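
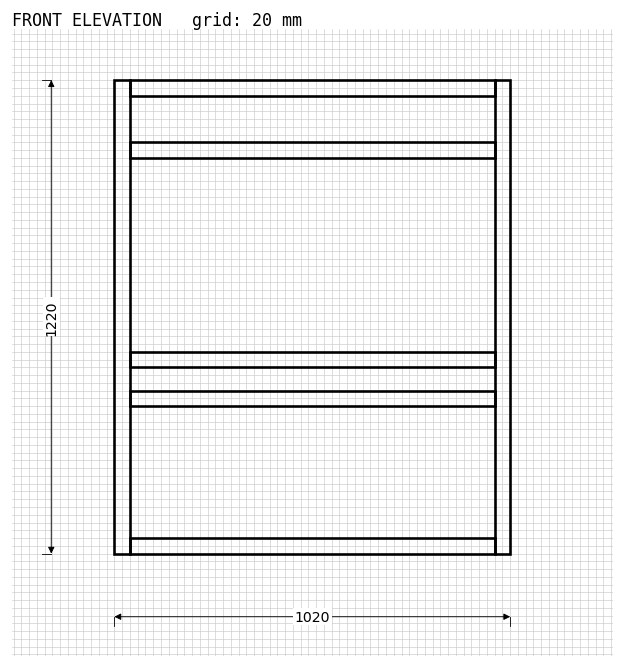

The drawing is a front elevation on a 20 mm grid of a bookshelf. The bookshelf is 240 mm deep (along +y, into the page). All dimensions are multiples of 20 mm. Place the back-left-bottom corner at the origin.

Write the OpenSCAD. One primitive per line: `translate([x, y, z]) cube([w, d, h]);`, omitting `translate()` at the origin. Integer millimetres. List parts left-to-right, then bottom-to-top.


cube([40, 240, 1220]);
translate([40, 0, 0]) cube([940, 240, 40]);
translate([40, 0, 380]) cube([940, 240, 40]);
translate([40, 0, 480]) cube([940, 240, 40]);
translate([40, 0, 1020]) cube([940, 240, 40]);
translate([40, 0, 1180]) cube([940, 240, 40]);
translate([980, 0, 0]) cube([40, 240, 1220]);


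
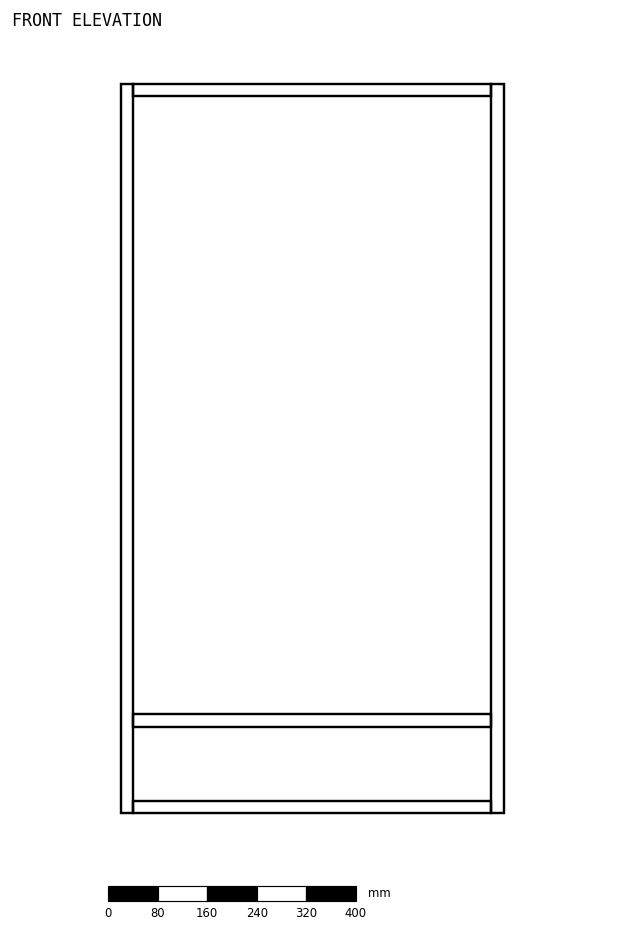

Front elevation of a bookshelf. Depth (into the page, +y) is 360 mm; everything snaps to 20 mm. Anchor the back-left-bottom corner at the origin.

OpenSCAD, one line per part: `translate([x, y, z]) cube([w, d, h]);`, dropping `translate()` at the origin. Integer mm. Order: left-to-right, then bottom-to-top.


cube([20, 360, 1180]);
translate([20, 0, 0]) cube([580, 360, 20]);
translate([20, 0, 140]) cube([580, 360, 20]);
translate([20, 0, 1160]) cube([580, 360, 20]);
translate([600, 0, 0]) cube([20, 360, 1180]);


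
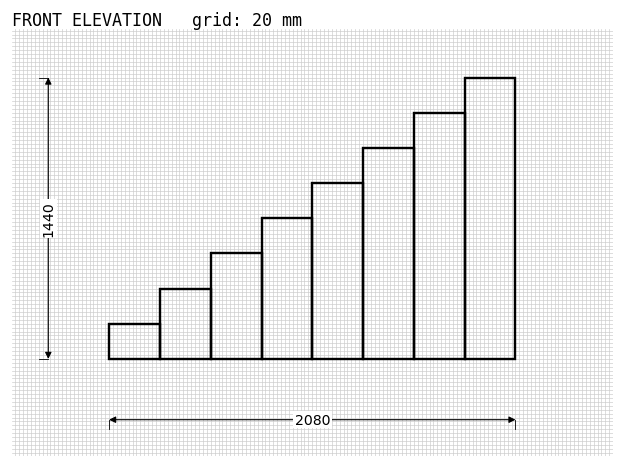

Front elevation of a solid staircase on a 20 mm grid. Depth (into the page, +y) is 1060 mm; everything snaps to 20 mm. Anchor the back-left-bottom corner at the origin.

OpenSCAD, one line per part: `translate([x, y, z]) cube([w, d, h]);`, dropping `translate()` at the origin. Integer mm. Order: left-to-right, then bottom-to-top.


cube([260, 1060, 180]);
translate([260, 0, 0]) cube([260, 1060, 360]);
translate([520, 0, 0]) cube([260, 1060, 540]);
translate([780, 0, 0]) cube([260, 1060, 720]);
translate([1040, 0, 0]) cube([260, 1060, 900]);
translate([1300, 0, 0]) cube([260, 1060, 1080]);
translate([1560, 0, 0]) cube([260, 1060, 1260]);
translate([1820, 0, 0]) cube([260, 1060, 1440]);


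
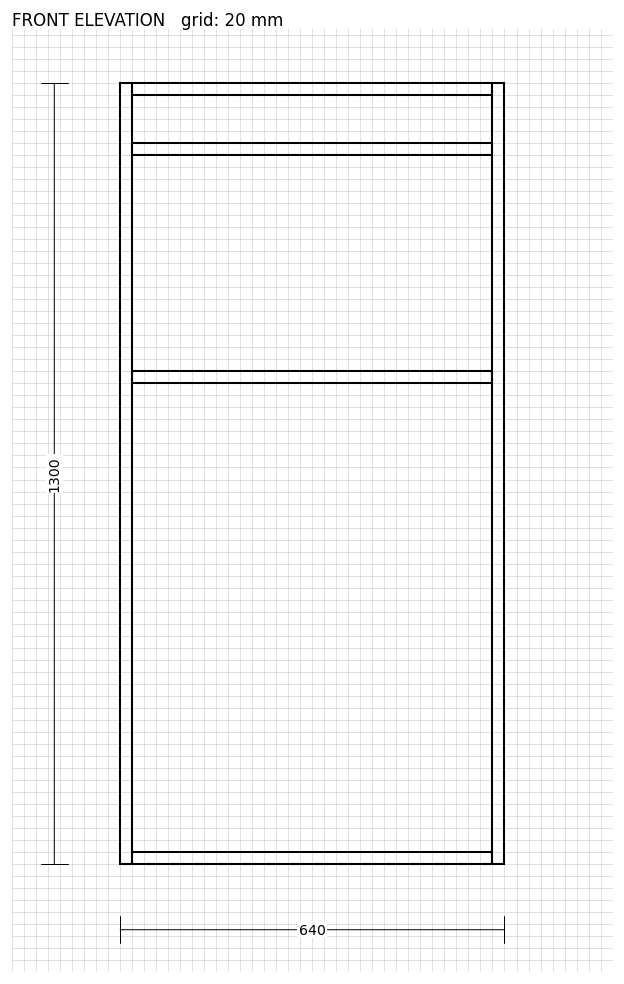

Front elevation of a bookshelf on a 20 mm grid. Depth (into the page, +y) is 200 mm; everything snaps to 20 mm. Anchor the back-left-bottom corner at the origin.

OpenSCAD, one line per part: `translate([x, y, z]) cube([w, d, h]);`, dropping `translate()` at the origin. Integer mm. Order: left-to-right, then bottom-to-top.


cube([20, 200, 1300]);
translate([20, 0, 0]) cube([600, 200, 20]);
translate([20, 0, 800]) cube([600, 200, 20]);
translate([20, 0, 1180]) cube([600, 200, 20]);
translate([20, 0, 1280]) cube([600, 200, 20]);
translate([620, 0, 0]) cube([20, 200, 1300]);


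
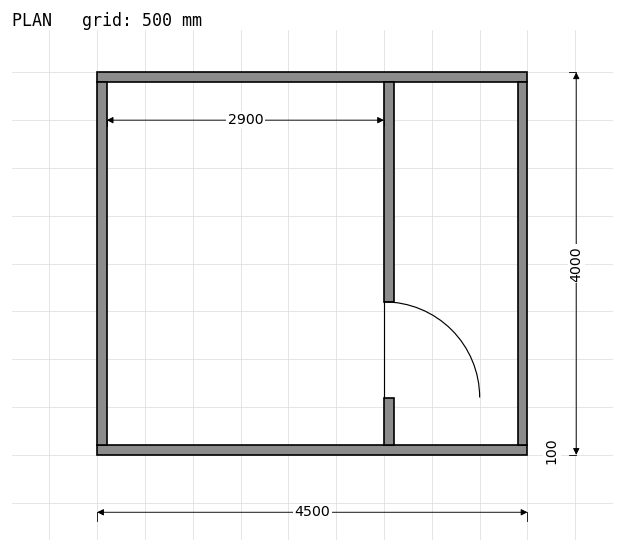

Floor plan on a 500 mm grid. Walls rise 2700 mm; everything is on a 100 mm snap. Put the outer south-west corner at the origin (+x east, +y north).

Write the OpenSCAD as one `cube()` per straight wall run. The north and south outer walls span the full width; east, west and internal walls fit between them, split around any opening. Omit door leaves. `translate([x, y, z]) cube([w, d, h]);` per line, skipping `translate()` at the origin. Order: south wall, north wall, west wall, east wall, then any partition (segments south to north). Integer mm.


cube([4500, 100, 2700]);
translate([0, 3900, 0]) cube([4500, 100, 2700]);
translate([0, 100, 0]) cube([100, 3800, 2700]);
translate([4400, 100, 0]) cube([100, 3800, 2700]);
translate([3000, 100, 0]) cube([100, 500, 2700]);
translate([3000, 1600, 0]) cube([100, 2300, 2700]);


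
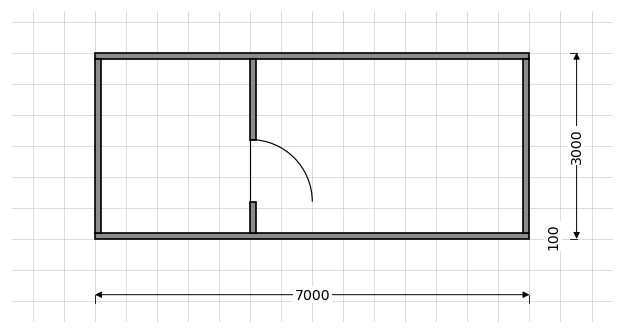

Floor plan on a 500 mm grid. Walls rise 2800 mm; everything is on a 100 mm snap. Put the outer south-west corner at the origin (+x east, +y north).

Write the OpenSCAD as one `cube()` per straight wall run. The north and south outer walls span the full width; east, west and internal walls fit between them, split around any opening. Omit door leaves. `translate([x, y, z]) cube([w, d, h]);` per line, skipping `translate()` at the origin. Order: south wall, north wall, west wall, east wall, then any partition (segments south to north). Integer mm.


cube([7000, 100, 2800]);
translate([0, 2900, 0]) cube([7000, 100, 2800]);
translate([0, 100, 0]) cube([100, 2800, 2800]);
translate([6900, 100, 0]) cube([100, 2800, 2800]);
translate([2500, 100, 0]) cube([100, 500, 2800]);
translate([2500, 1600, 0]) cube([100, 1300, 2800]);


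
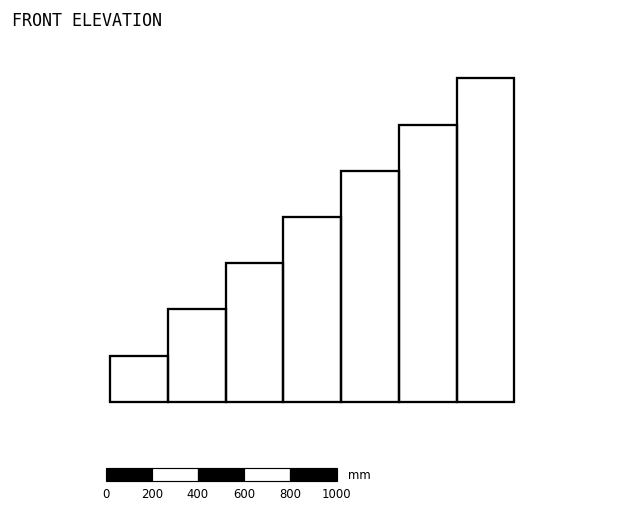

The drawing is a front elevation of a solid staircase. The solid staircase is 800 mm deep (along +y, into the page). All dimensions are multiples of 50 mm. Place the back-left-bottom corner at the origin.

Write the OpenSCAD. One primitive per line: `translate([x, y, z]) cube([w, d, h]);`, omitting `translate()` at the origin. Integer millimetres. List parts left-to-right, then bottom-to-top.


cube([250, 800, 200]);
translate([250, 0, 0]) cube([250, 800, 400]);
translate([500, 0, 0]) cube([250, 800, 600]);
translate([750, 0, 0]) cube([250, 800, 800]);
translate([1000, 0, 0]) cube([250, 800, 1000]);
translate([1250, 0, 0]) cube([250, 800, 1200]);
translate([1500, 0, 0]) cube([250, 800, 1400]);


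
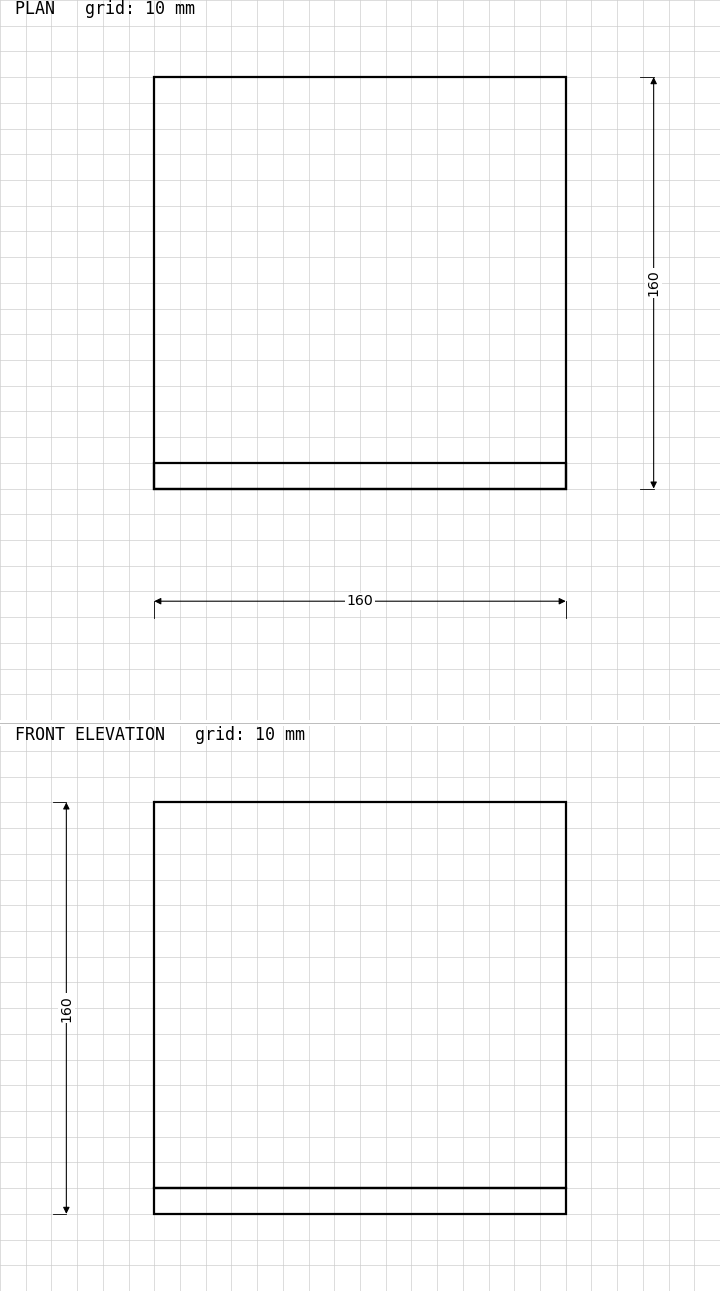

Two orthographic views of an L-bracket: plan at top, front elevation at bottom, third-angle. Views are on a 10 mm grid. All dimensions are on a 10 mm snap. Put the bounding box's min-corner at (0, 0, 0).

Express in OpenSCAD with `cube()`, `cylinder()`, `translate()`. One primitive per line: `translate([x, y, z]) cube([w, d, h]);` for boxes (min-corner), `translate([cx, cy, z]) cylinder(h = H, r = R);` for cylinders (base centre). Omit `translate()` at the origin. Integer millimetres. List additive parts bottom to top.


cube([160, 160, 10]);
translate([0, 0, 10]) cube([160, 10, 150]);


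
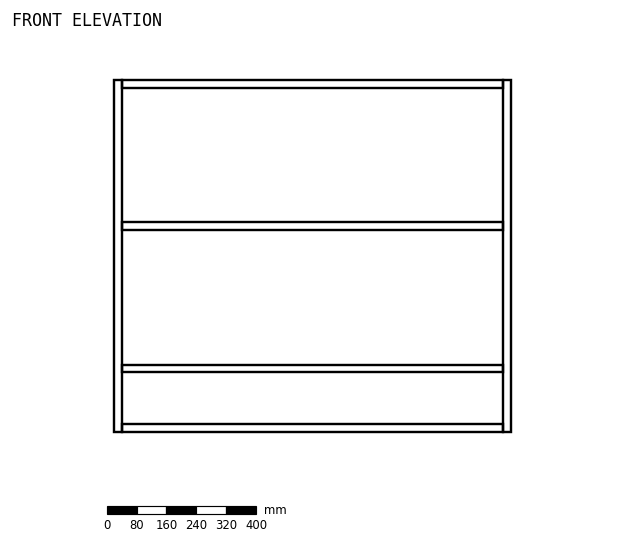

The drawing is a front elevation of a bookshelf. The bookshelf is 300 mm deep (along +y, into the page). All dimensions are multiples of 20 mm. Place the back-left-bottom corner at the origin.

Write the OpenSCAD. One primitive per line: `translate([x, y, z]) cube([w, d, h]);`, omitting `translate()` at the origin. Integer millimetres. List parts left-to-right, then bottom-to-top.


cube([20, 300, 940]);
translate([20, 0, 0]) cube([1020, 300, 20]);
translate([20, 0, 160]) cube([1020, 300, 20]);
translate([20, 0, 540]) cube([1020, 300, 20]);
translate([20, 0, 920]) cube([1020, 300, 20]);
translate([1040, 0, 0]) cube([20, 300, 940]);


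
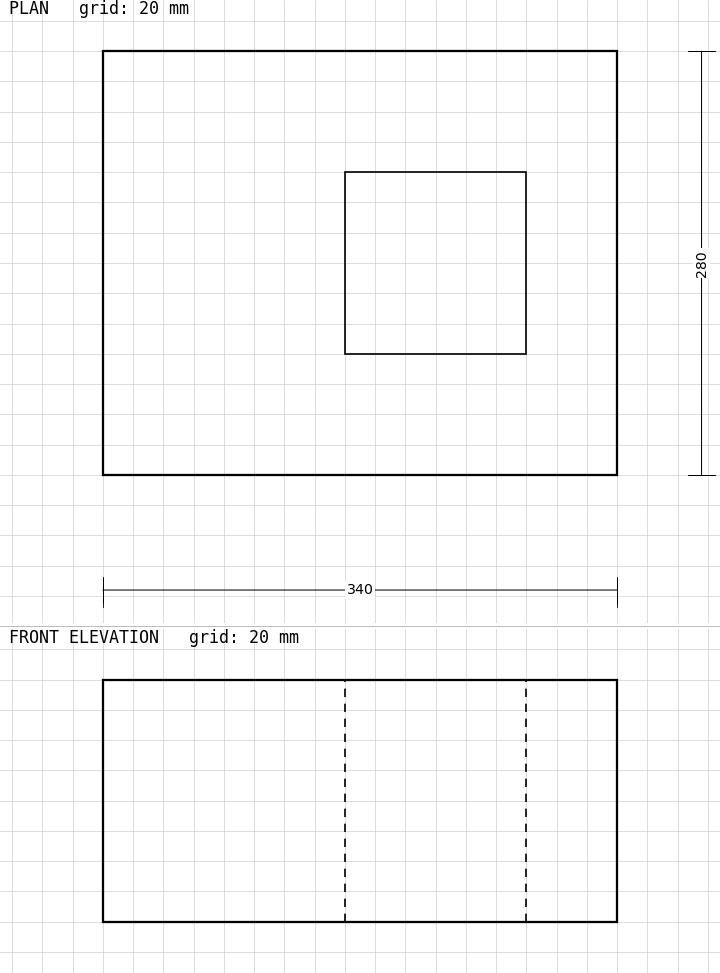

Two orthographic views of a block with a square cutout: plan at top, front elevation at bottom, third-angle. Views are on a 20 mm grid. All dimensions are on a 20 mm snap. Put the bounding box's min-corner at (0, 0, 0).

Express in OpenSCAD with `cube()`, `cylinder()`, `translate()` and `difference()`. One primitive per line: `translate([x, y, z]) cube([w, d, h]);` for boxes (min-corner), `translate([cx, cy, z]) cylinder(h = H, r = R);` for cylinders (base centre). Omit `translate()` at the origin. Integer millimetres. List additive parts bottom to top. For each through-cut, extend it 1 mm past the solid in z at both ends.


difference() {
  cube([340, 280, 160]);
  translate([160, 80, -1]) cube([120, 120, 162]);
}


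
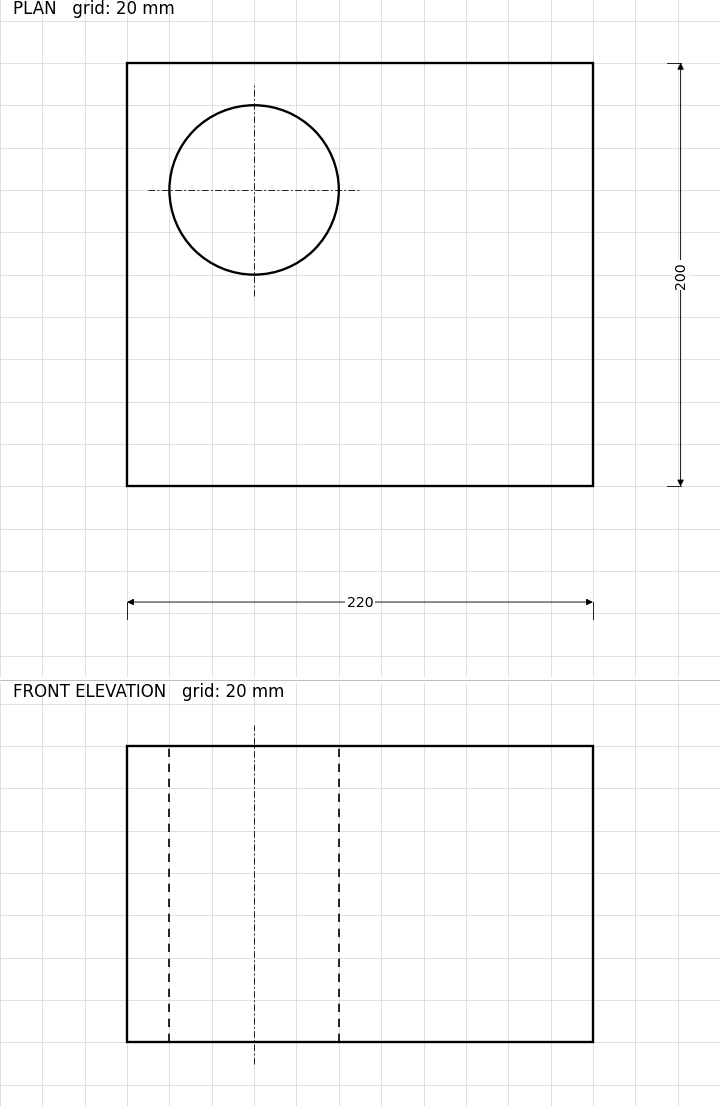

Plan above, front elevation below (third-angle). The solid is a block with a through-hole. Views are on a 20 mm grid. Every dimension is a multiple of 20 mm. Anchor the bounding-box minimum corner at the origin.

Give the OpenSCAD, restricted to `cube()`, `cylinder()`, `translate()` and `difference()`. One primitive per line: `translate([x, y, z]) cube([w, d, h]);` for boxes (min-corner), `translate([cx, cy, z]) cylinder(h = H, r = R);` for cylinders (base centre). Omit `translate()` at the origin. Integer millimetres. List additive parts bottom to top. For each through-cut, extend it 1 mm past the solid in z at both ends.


difference() {
  cube([220, 200, 140]);
  translate([60, 140, -1]) cylinder(h = 142, r = 40);
}


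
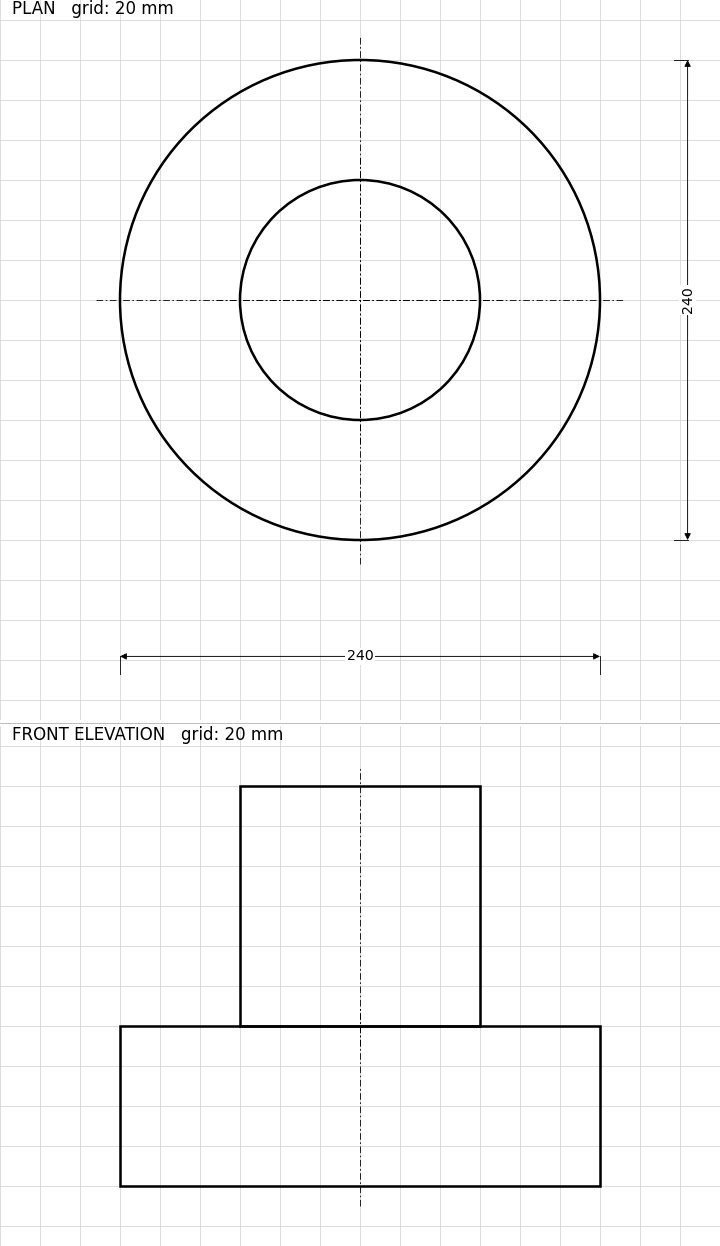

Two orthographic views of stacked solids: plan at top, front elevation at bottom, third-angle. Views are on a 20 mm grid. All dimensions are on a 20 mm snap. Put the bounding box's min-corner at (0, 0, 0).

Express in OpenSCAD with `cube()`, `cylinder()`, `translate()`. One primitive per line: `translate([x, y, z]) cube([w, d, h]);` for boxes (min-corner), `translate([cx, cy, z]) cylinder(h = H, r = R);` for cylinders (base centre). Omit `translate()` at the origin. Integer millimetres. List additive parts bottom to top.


translate([120, 120, 0]) cylinder(h = 80, r = 120);
translate([120, 120, 80]) cylinder(h = 120, r = 60);


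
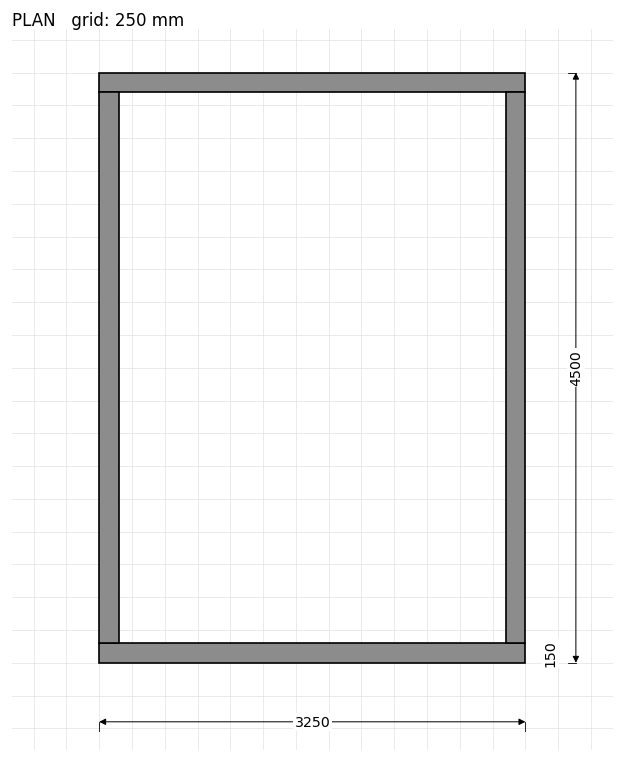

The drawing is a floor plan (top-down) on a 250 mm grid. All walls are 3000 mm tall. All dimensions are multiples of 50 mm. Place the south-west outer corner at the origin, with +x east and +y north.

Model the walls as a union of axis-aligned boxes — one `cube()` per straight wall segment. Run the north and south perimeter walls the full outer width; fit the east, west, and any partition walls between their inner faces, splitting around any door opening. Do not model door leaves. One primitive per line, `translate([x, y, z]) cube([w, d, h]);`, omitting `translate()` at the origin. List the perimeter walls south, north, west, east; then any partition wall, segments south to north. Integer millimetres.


cube([3250, 150, 3000]);
translate([0, 4350, 0]) cube([3250, 150, 3000]);
translate([0, 150, 0]) cube([150, 4200, 3000]);
translate([3100, 150, 0]) cube([150, 4200, 3000]);


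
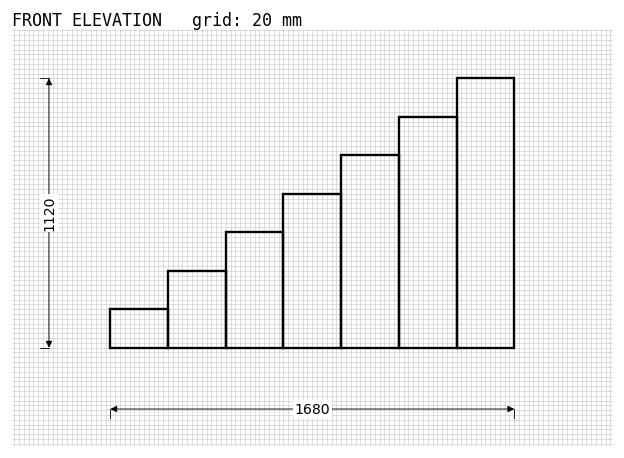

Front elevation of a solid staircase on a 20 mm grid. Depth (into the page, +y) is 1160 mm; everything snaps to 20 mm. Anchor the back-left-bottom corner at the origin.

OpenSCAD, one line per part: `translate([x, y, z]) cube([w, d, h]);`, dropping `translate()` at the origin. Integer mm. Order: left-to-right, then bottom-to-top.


cube([240, 1160, 160]);
translate([240, 0, 0]) cube([240, 1160, 320]);
translate([480, 0, 0]) cube([240, 1160, 480]);
translate([720, 0, 0]) cube([240, 1160, 640]);
translate([960, 0, 0]) cube([240, 1160, 800]);
translate([1200, 0, 0]) cube([240, 1160, 960]);
translate([1440, 0, 0]) cube([240, 1160, 1120]);


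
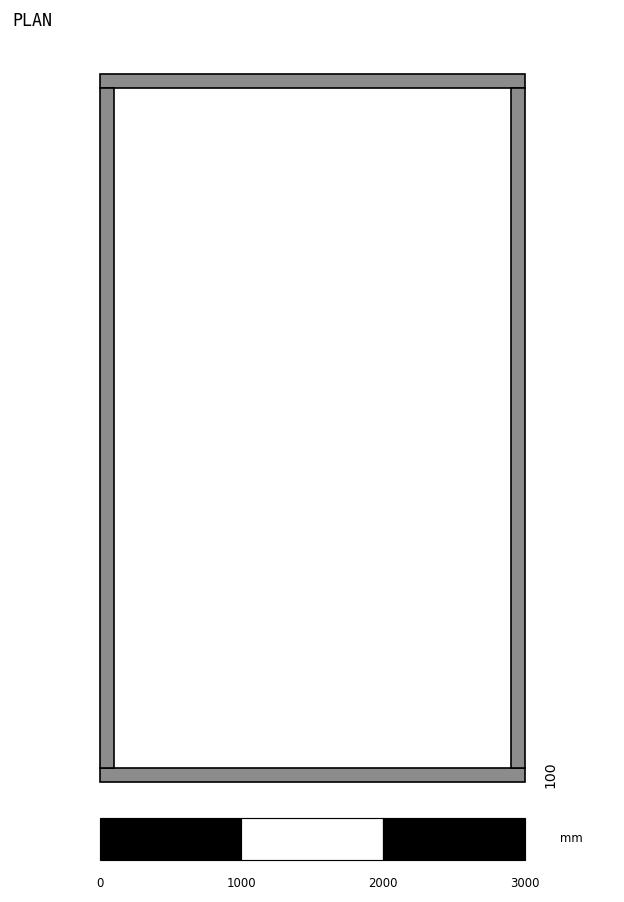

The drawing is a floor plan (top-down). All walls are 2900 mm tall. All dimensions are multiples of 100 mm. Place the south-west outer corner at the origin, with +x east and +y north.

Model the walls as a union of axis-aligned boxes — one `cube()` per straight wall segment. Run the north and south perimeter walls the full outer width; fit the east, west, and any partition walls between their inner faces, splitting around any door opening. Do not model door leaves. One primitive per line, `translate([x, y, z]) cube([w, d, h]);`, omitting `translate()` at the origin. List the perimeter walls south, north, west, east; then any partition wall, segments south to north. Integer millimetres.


cube([3000, 100, 2900]);
translate([0, 4900, 0]) cube([3000, 100, 2900]);
translate([0, 100, 0]) cube([100, 4800, 2900]);
translate([2900, 100, 0]) cube([100, 4800, 2900]);


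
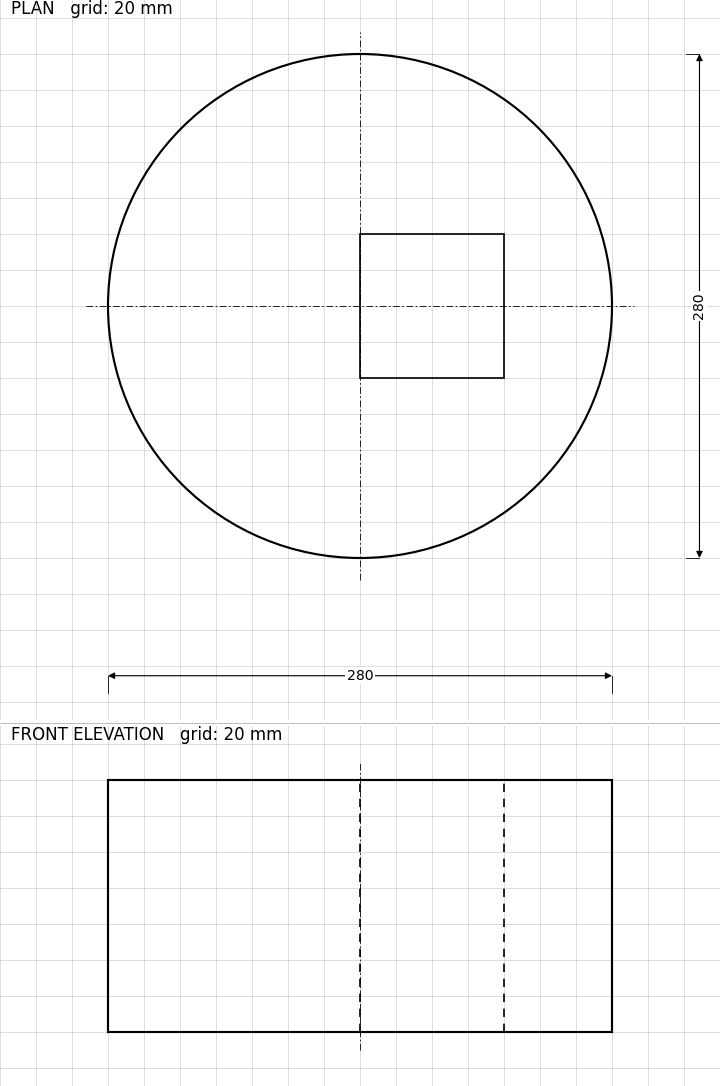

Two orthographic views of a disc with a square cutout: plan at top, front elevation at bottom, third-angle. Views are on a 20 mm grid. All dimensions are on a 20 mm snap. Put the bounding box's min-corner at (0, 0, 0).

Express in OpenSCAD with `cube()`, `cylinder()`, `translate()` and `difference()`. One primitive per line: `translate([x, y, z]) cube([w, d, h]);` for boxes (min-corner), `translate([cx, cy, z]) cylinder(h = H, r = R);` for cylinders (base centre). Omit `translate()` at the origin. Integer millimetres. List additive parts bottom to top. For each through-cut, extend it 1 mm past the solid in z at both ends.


difference() {
  translate([140, 140, 0]) cylinder(h = 140, r = 140);
  translate([140, 100, -1]) cube([80, 80, 142]);
}


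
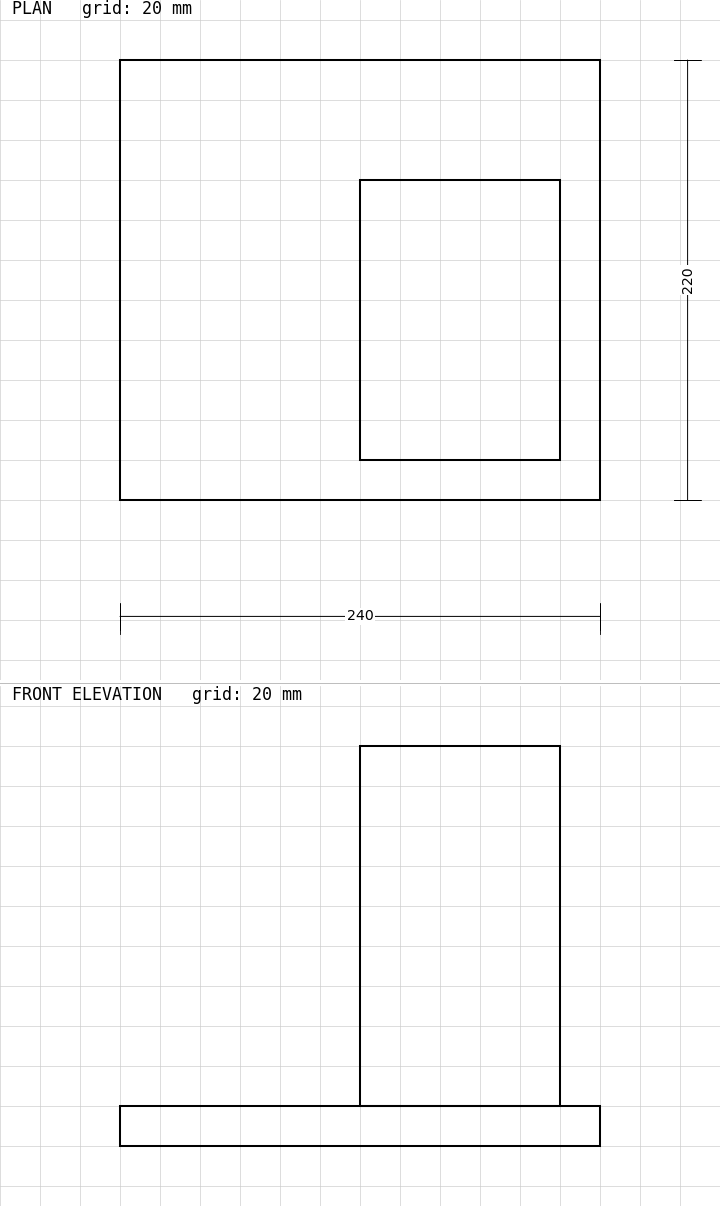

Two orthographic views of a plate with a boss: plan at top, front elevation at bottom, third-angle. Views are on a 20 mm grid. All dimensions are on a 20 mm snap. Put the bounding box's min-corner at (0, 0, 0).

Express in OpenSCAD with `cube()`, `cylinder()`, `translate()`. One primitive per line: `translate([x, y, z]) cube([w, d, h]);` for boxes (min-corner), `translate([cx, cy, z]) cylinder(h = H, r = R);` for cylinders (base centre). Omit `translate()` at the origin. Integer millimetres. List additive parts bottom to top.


cube([240, 220, 20]);
translate([120, 20, 20]) cube([100, 140, 180]);


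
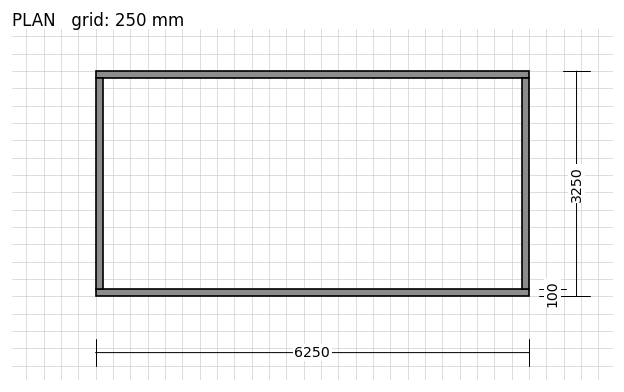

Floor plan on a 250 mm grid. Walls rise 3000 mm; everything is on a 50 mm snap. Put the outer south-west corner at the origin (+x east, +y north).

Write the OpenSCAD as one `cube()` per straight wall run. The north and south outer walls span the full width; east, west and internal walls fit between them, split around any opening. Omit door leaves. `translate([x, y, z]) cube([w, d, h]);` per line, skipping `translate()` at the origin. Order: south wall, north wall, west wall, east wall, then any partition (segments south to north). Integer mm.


cube([6250, 100, 3000]);
translate([0, 3150, 0]) cube([6250, 100, 3000]);
translate([0, 100, 0]) cube([100, 3050, 3000]);
translate([6150, 100, 0]) cube([100, 3050, 3000]);


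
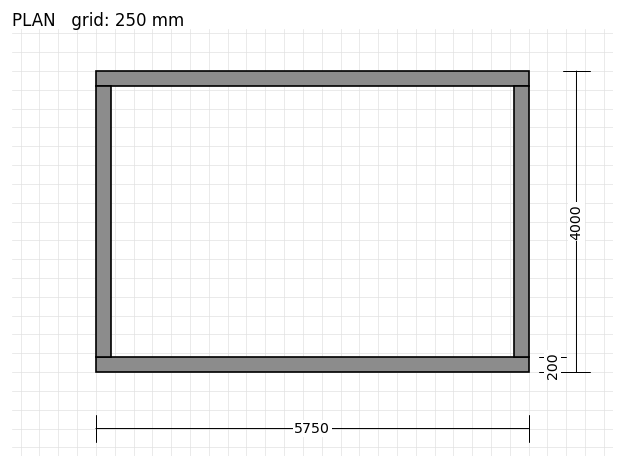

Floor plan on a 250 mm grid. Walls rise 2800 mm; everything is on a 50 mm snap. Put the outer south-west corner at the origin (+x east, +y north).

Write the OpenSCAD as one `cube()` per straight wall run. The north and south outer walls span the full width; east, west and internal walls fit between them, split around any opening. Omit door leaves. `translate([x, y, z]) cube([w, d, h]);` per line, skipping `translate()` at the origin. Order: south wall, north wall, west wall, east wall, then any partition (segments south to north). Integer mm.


cube([5750, 200, 2800]);
translate([0, 3800, 0]) cube([5750, 200, 2800]);
translate([0, 200, 0]) cube([200, 3600, 2800]);
translate([5550, 200, 0]) cube([200, 3600, 2800]);


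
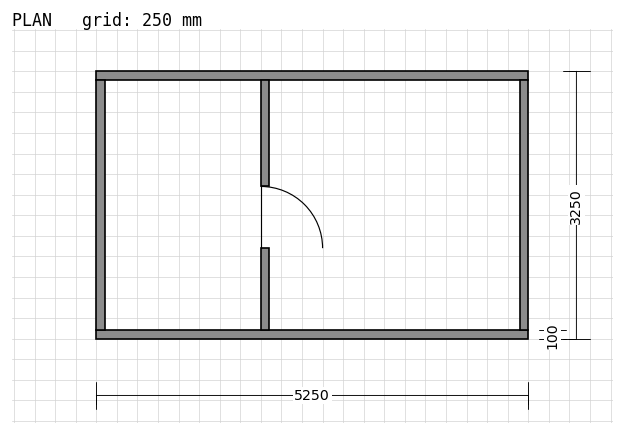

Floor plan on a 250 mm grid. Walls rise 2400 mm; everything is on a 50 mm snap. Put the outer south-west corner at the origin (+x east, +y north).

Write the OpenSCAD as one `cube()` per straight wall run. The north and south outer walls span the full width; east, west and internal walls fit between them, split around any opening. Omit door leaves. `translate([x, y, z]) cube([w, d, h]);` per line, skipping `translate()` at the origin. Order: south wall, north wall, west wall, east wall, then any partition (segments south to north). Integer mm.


cube([5250, 100, 2400]);
translate([0, 3150, 0]) cube([5250, 100, 2400]);
translate([0, 100, 0]) cube([100, 3050, 2400]);
translate([5150, 100, 0]) cube([100, 3050, 2400]);
translate([2000, 100, 0]) cube([100, 1000, 2400]);
translate([2000, 1850, 0]) cube([100, 1300, 2400]);


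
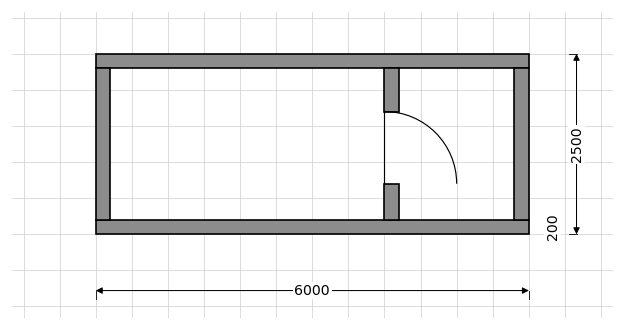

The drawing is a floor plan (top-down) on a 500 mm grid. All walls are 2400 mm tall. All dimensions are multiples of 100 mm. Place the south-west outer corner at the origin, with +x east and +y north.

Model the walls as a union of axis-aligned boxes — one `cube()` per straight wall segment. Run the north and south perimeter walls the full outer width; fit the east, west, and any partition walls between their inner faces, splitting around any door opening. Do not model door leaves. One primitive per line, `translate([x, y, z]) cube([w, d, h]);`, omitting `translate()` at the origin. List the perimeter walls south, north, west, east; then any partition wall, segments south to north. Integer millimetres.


cube([6000, 200, 2400]);
translate([0, 2300, 0]) cube([6000, 200, 2400]);
translate([0, 200, 0]) cube([200, 2100, 2400]);
translate([5800, 200, 0]) cube([200, 2100, 2400]);
translate([4000, 200, 0]) cube([200, 500, 2400]);
translate([4000, 1700, 0]) cube([200, 600, 2400]);


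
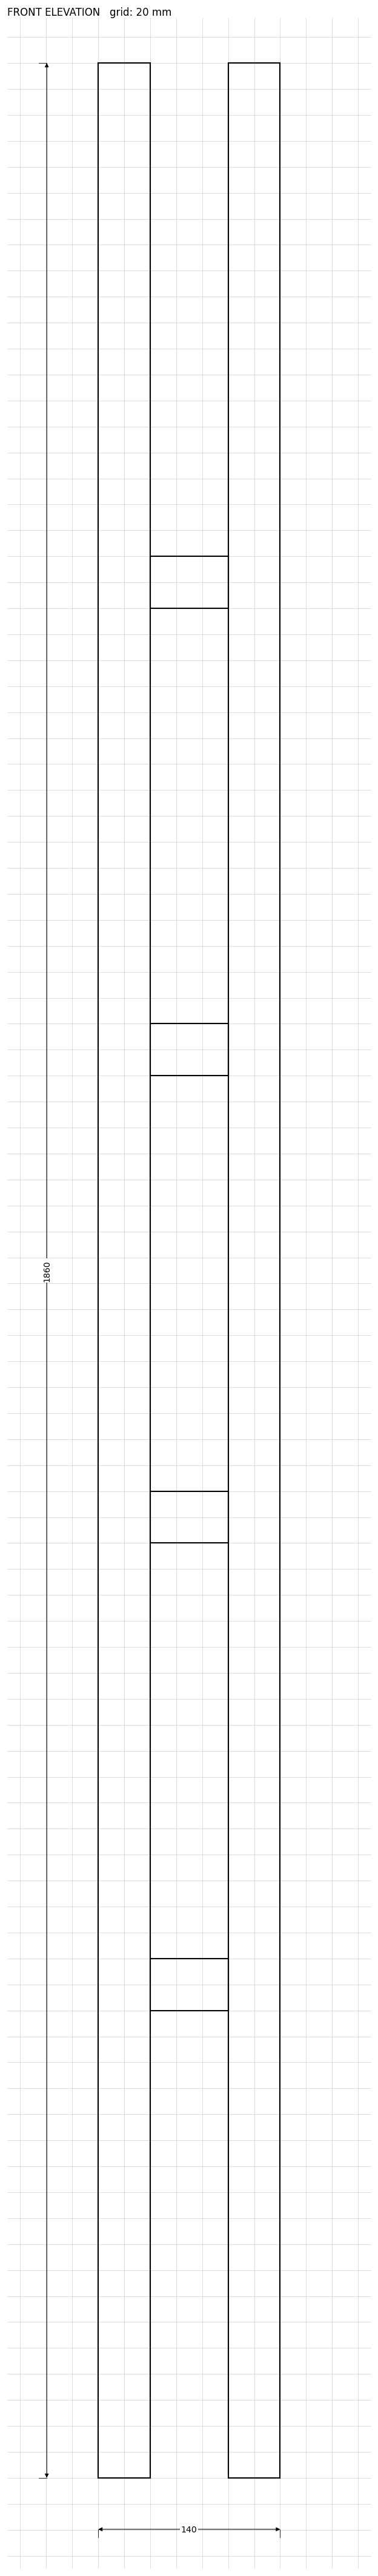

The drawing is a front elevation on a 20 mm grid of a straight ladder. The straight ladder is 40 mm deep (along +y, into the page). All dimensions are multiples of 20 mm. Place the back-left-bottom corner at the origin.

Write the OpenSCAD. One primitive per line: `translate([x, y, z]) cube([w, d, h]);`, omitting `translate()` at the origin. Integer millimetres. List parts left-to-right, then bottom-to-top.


cube([40, 40, 1860]);
translate([40, 0, 360]) cube([60, 40, 40]);
translate([40, 0, 720]) cube([60, 40, 40]);
translate([40, 0, 1080]) cube([60, 40, 40]);
translate([40, 0, 1440]) cube([60, 40, 40]);
translate([100, 0, 0]) cube([40, 40, 1860]);


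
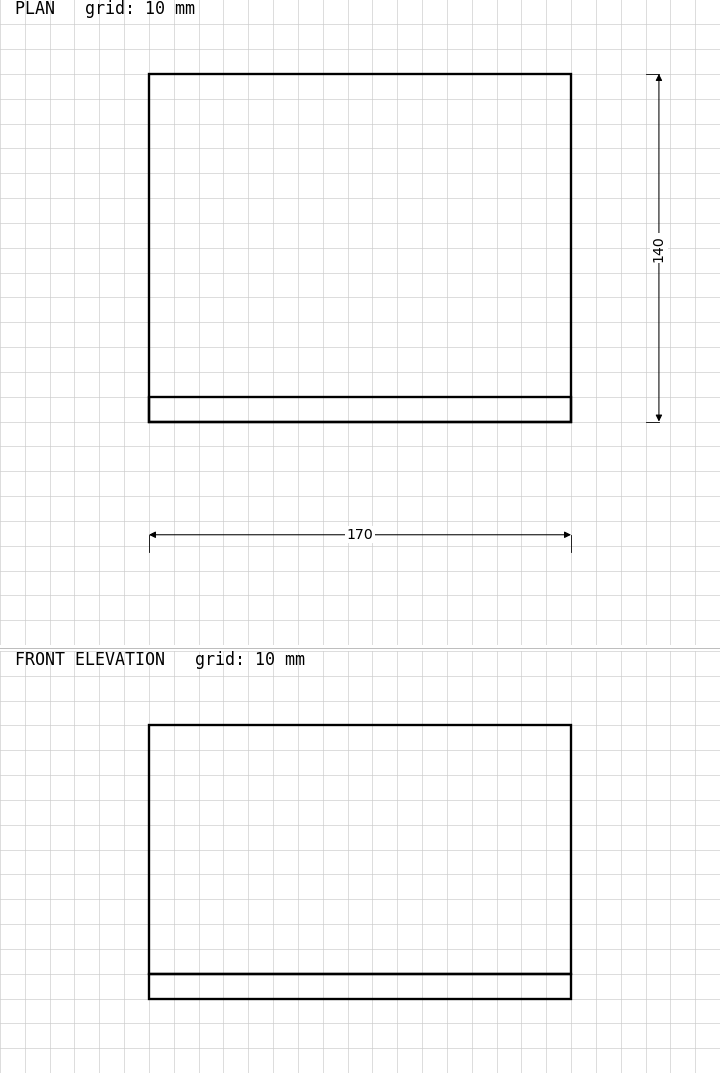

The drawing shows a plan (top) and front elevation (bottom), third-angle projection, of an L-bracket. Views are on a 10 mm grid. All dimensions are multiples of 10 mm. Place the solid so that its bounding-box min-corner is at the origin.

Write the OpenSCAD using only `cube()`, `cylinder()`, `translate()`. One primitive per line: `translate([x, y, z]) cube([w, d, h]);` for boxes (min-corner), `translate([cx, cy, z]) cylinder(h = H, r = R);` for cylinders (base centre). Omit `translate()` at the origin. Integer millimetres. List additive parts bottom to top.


cube([170, 140, 10]);
translate([0, 0, 10]) cube([170, 10, 100]);


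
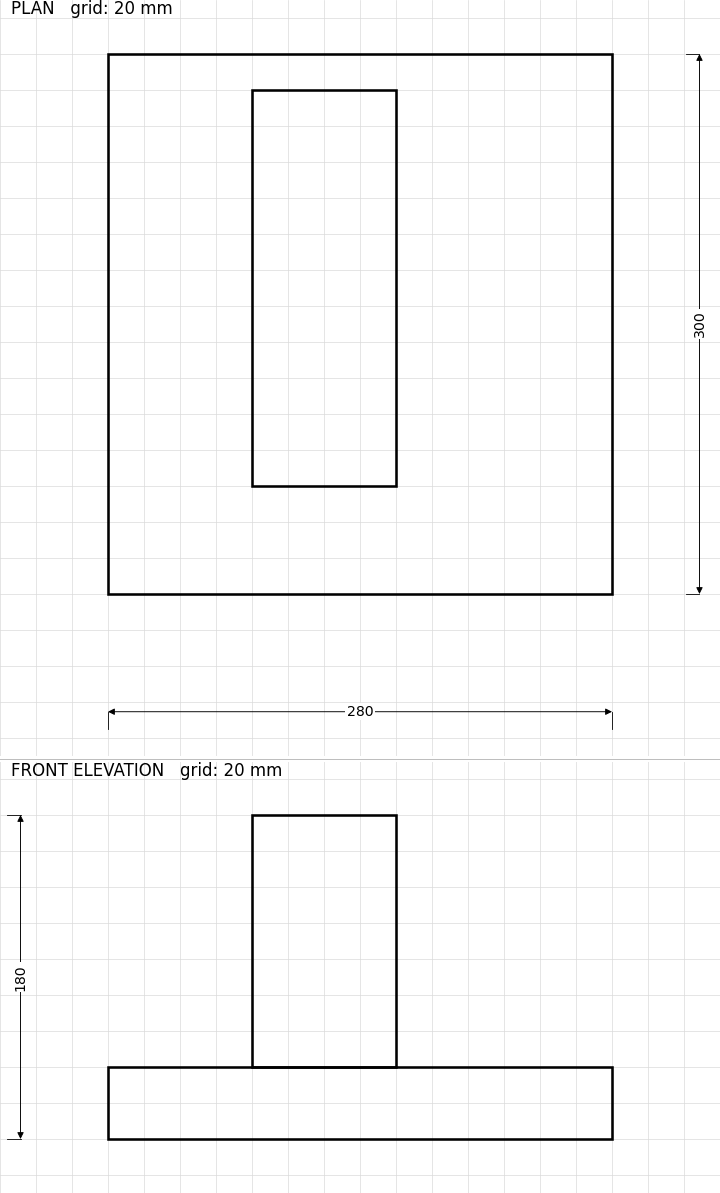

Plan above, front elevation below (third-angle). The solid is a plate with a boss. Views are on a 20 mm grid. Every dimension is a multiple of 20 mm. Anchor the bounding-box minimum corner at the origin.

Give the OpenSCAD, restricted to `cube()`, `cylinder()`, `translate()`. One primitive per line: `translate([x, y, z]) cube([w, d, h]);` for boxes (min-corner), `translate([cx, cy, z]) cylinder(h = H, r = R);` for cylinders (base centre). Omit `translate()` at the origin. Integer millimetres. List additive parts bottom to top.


cube([280, 300, 40]);
translate([80, 60, 40]) cube([80, 220, 140]);


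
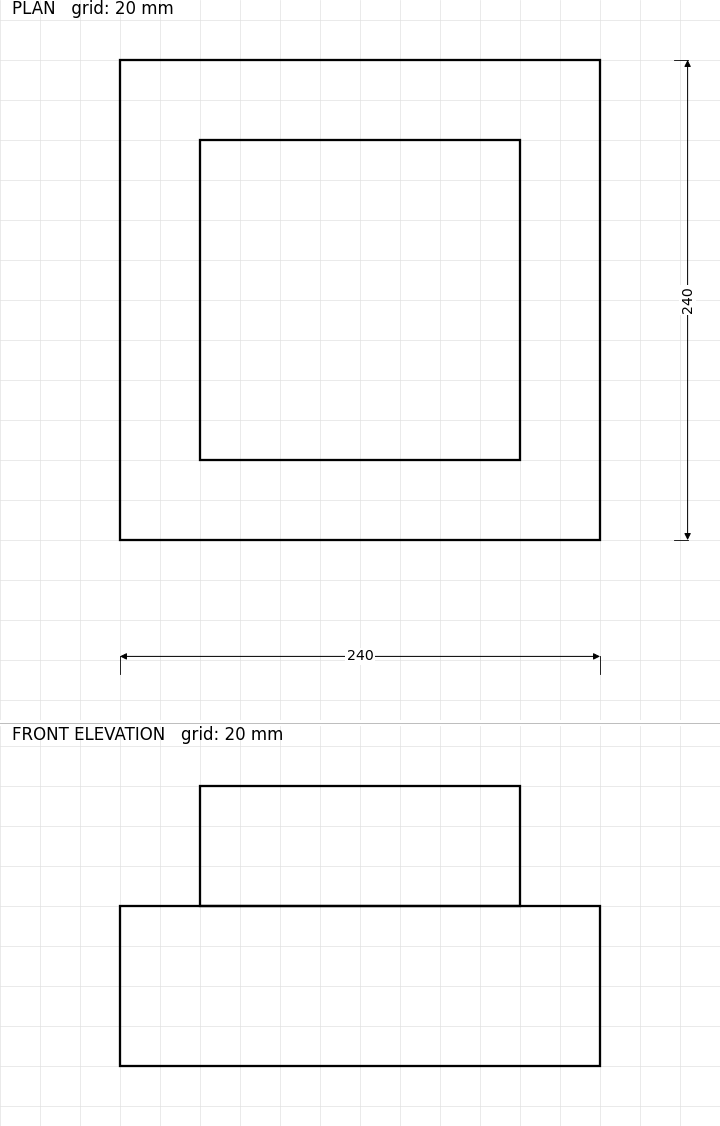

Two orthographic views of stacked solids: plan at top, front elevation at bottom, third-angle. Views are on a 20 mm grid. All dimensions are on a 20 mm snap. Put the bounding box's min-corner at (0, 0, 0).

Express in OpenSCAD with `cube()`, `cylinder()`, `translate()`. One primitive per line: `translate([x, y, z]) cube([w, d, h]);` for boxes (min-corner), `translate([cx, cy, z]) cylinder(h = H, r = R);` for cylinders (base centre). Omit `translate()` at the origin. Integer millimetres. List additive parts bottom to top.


cube([240, 240, 80]);
translate([40, 40, 80]) cube([160, 160, 60]);


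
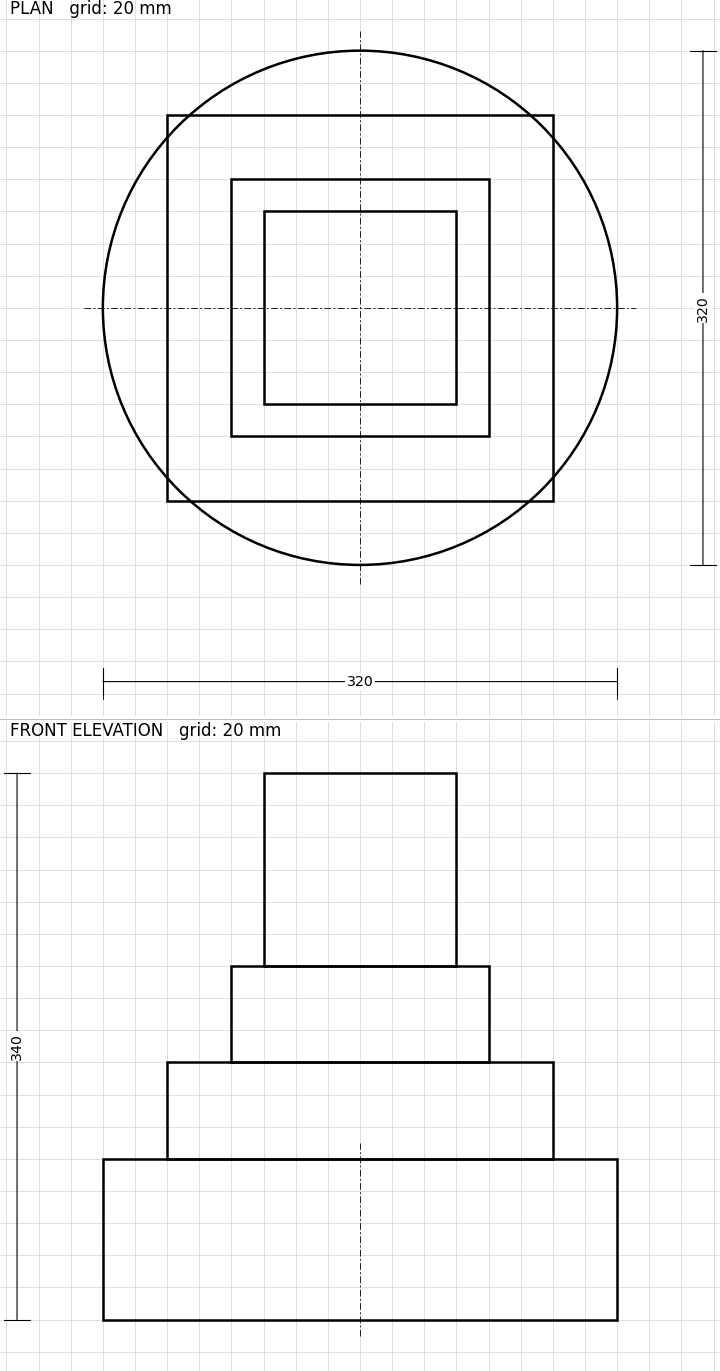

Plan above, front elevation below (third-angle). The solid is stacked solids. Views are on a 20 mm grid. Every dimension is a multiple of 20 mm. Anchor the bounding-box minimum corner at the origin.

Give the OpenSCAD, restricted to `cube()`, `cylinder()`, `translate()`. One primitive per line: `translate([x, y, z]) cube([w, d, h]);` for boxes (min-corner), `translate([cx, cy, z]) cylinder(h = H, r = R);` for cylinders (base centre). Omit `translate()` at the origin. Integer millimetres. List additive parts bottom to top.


translate([160, 160, 0]) cylinder(h = 100, r = 160);
translate([40, 40, 100]) cube([240, 240, 60]);
translate([80, 80, 160]) cube([160, 160, 60]);
translate([100, 100, 220]) cube([120, 120, 120]);


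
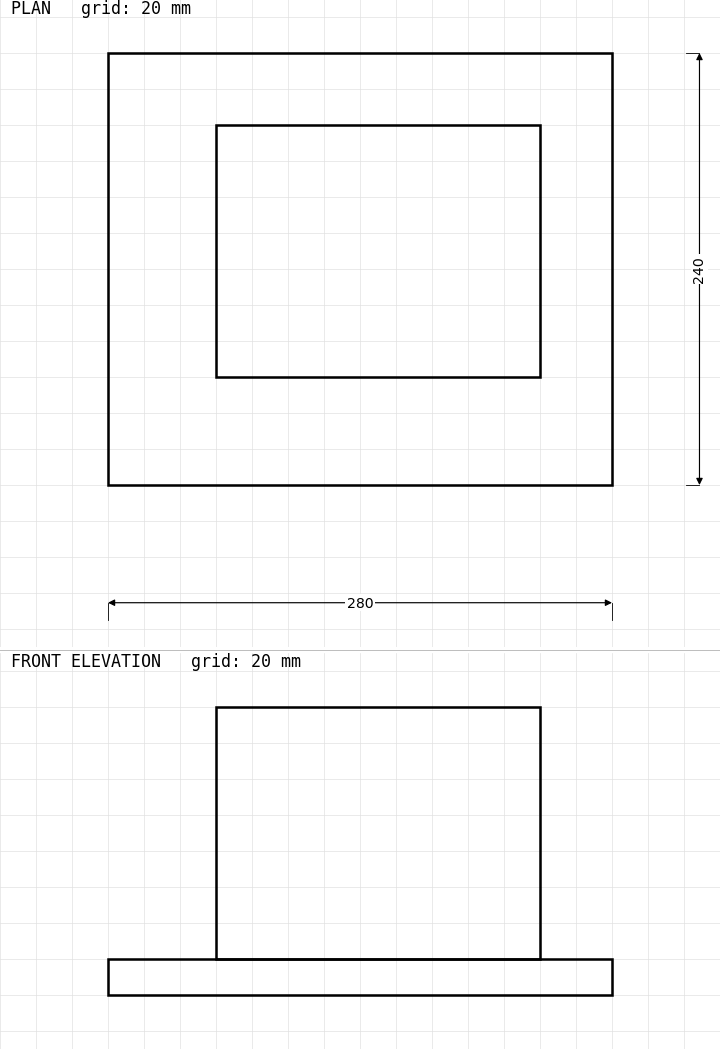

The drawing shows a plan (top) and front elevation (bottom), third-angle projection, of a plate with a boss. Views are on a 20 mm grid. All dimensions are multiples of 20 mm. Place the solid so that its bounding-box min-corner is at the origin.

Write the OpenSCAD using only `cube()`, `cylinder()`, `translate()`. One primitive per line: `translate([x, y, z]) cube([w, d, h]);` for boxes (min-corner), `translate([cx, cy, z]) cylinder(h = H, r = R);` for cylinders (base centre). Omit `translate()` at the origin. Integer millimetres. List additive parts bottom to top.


cube([280, 240, 20]);
translate([60, 60, 20]) cube([180, 140, 140]);


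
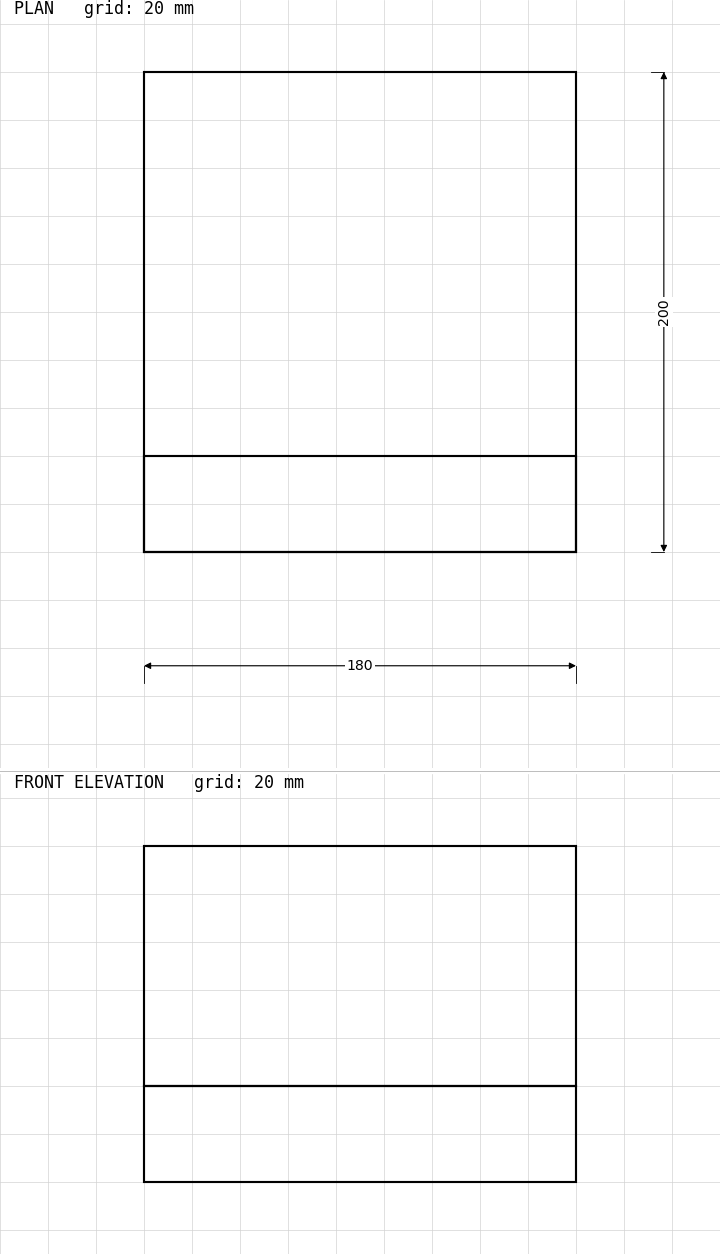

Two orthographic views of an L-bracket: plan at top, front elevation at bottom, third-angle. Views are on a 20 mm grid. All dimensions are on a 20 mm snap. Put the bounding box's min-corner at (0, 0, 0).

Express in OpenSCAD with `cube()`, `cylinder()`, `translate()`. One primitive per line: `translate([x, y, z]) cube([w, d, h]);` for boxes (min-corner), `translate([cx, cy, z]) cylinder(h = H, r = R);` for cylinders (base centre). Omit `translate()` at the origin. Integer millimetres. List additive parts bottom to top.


cube([180, 200, 40]);
translate([0, 0, 40]) cube([180, 40, 100]);


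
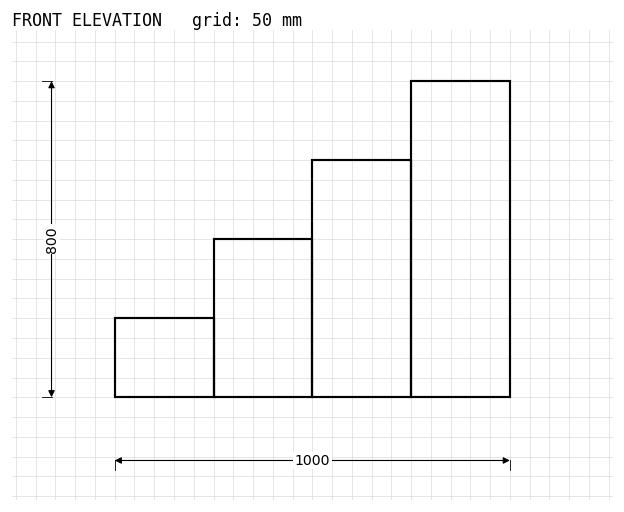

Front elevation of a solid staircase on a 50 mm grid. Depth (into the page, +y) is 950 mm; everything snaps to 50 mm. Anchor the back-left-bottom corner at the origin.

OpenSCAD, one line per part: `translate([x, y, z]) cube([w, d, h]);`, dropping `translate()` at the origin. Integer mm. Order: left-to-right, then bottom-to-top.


cube([250, 950, 200]);
translate([250, 0, 0]) cube([250, 950, 400]);
translate([500, 0, 0]) cube([250, 950, 600]);
translate([750, 0, 0]) cube([250, 950, 800]);


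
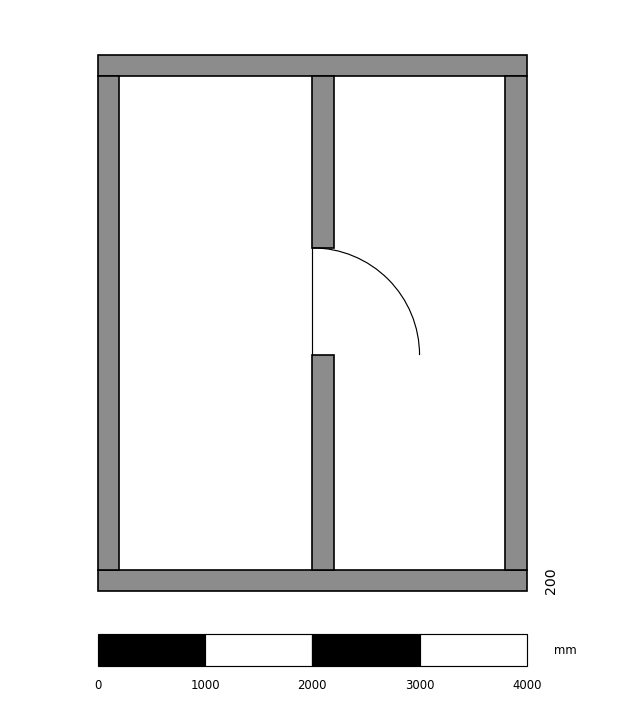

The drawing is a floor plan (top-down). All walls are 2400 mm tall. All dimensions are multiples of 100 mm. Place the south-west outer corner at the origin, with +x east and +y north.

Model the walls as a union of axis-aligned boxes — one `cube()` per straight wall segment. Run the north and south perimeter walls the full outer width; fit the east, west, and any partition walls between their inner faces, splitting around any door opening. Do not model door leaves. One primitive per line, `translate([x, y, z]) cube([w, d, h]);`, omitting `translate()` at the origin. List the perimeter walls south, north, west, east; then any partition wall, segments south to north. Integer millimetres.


cube([4000, 200, 2400]);
translate([0, 4800, 0]) cube([4000, 200, 2400]);
translate([0, 200, 0]) cube([200, 4600, 2400]);
translate([3800, 200, 0]) cube([200, 4600, 2400]);
translate([2000, 200, 0]) cube([200, 2000, 2400]);
translate([2000, 3200, 0]) cube([200, 1600, 2400]);


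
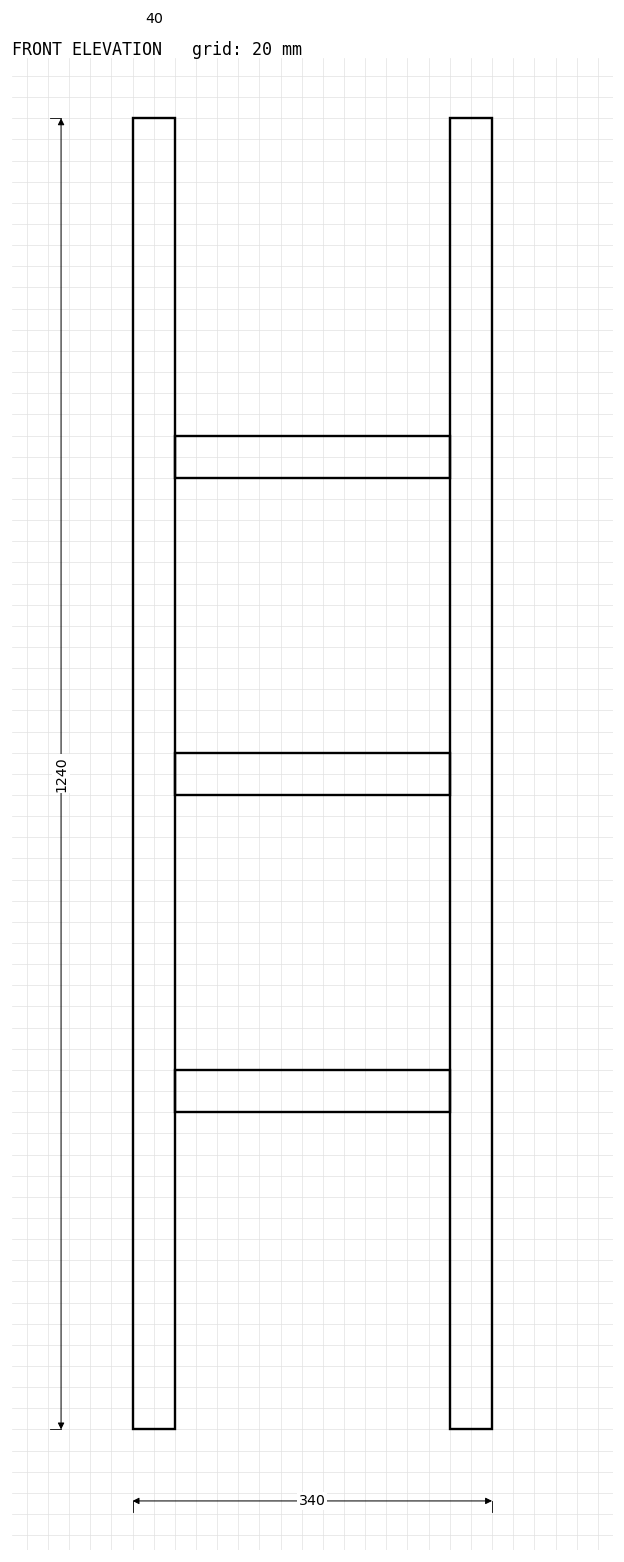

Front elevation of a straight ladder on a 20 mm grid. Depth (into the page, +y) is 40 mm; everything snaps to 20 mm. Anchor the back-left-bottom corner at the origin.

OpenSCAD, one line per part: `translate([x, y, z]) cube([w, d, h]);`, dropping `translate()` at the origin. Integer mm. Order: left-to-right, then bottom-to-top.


cube([40, 40, 1240]);
translate([40, 0, 300]) cube([260, 40, 40]);
translate([40, 0, 600]) cube([260, 40, 40]);
translate([40, 0, 900]) cube([260, 40, 40]);
translate([300, 0, 0]) cube([40, 40, 1240]);


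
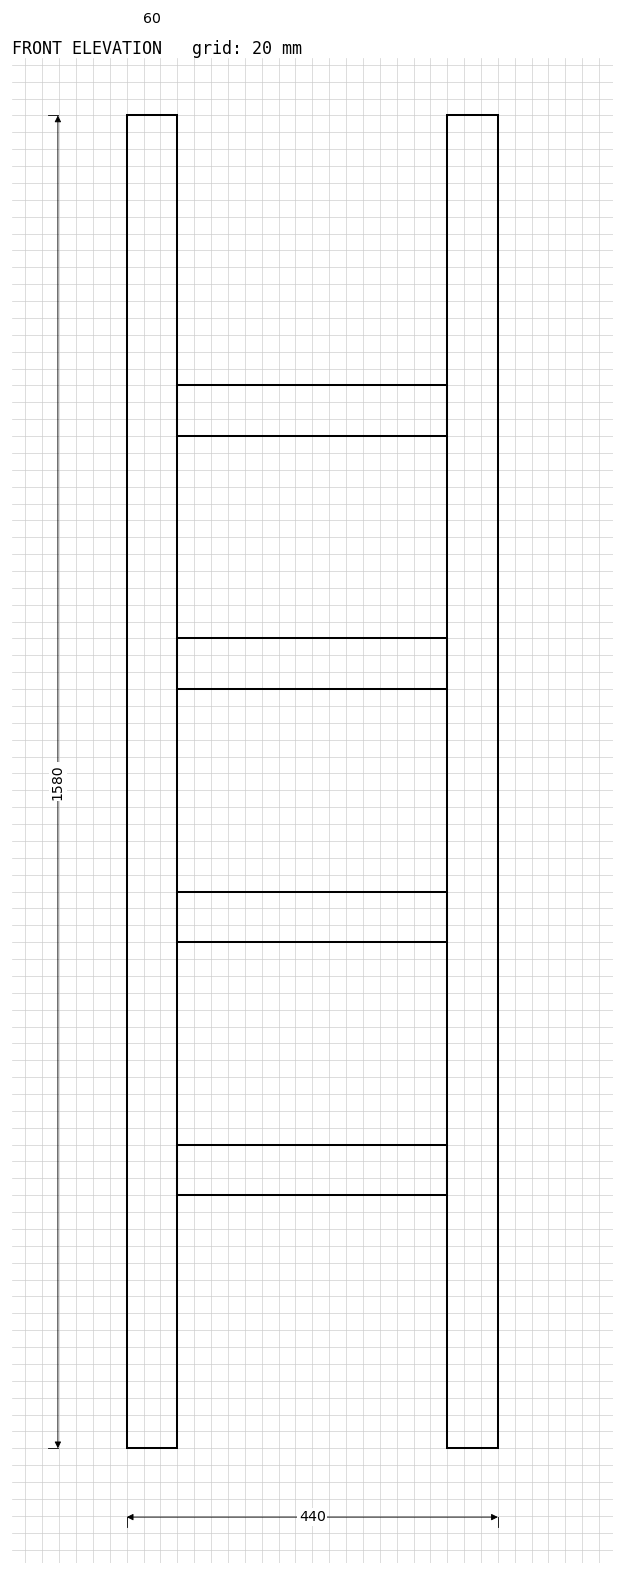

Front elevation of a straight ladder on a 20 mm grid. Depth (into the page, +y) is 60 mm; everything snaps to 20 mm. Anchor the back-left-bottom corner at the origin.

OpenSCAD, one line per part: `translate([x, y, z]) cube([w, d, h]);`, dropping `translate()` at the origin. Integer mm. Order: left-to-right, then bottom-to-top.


cube([60, 60, 1580]);
translate([60, 0, 300]) cube([320, 60, 60]);
translate([60, 0, 600]) cube([320, 60, 60]);
translate([60, 0, 900]) cube([320, 60, 60]);
translate([60, 0, 1200]) cube([320, 60, 60]);
translate([380, 0, 0]) cube([60, 60, 1580]);


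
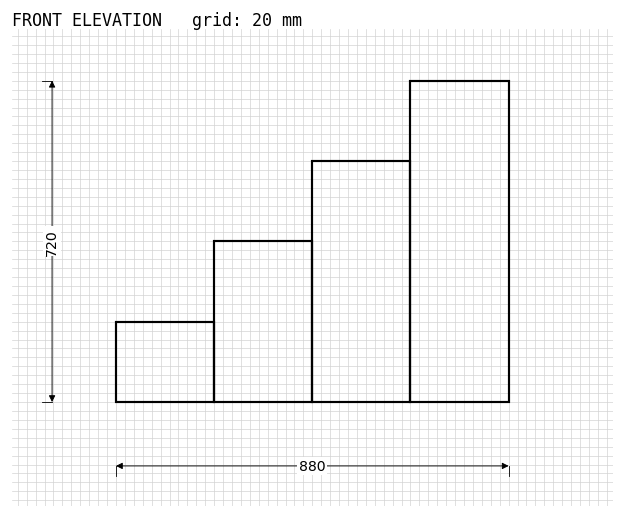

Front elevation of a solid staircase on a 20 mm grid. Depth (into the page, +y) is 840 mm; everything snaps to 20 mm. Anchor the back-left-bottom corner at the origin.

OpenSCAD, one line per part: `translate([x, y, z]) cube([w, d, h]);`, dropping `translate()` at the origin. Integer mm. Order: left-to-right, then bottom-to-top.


cube([220, 840, 180]);
translate([220, 0, 0]) cube([220, 840, 360]);
translate([440, 0, 0]) cube([220, 840, 540]);
translate([660, 0, 0]) cube([220, 840, 720]);


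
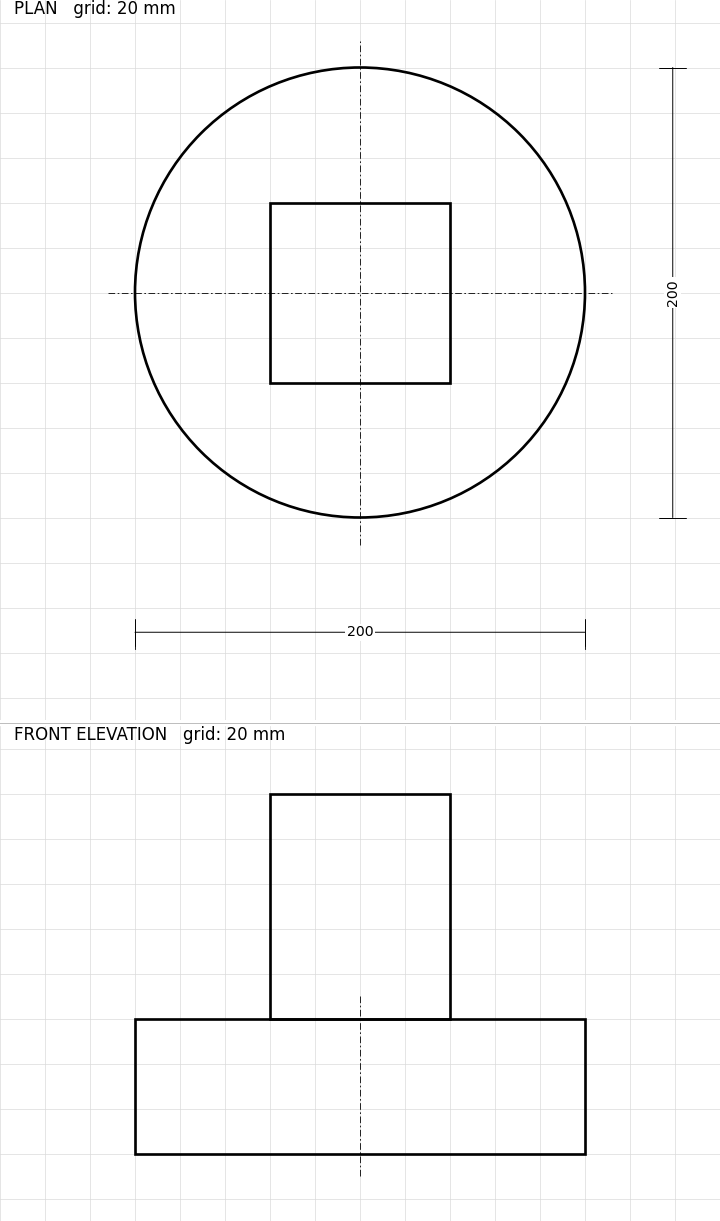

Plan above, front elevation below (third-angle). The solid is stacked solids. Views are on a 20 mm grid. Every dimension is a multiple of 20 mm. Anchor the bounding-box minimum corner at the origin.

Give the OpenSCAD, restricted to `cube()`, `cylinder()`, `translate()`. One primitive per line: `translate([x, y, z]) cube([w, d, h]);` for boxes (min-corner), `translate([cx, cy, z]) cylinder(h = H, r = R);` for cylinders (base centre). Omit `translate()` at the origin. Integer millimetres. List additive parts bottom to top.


translate([100, 100, 0]) cylinder(h = 60, r = 100);
translate([60, 60, 60]) cube([80, 80, 100]);


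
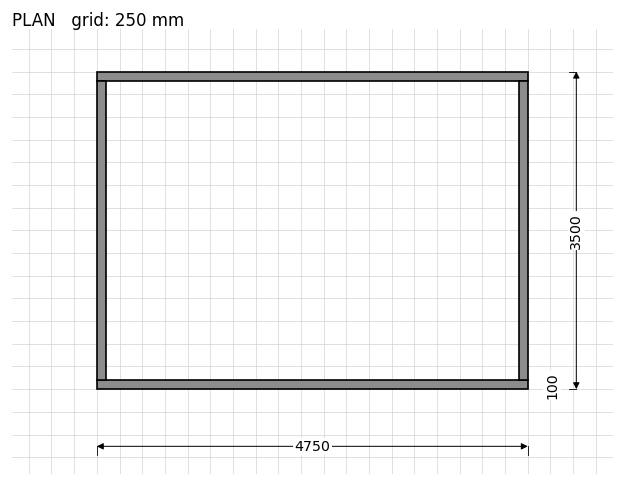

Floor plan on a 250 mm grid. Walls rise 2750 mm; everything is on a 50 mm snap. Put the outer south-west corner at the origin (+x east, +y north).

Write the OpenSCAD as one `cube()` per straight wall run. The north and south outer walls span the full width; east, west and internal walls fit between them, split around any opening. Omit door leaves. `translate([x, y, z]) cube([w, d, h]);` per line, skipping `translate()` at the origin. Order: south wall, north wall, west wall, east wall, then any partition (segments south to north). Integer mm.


cube([4750, 100, 2750]);
translate([0, 3400, 0]) cube([4750, 100, 2750]);
translate([0, 100, 0]) cube([100, 3300, 2750]);
translate([4650, 100, 0]) cube([100, 3300, 2750]);


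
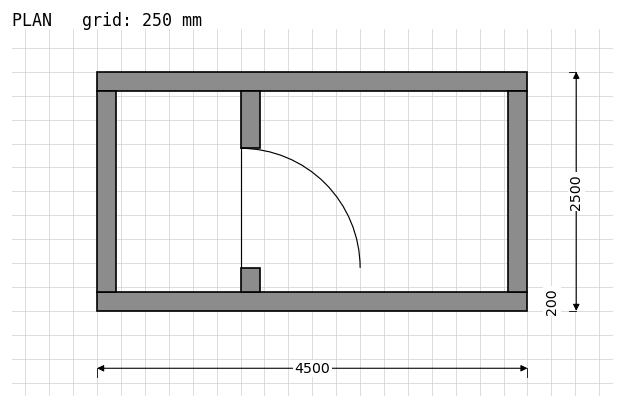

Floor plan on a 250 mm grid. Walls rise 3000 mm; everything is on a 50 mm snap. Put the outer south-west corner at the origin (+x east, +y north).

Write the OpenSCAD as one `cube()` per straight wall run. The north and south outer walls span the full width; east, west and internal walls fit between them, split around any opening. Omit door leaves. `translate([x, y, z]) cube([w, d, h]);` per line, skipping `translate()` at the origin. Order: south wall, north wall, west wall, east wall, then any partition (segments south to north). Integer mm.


cube([4500, 200, 3000]);
translate([0, 2300, 0]) cube([4500, 200, 3000]);
translate([0, 200, 0]) cube([200, 2100, 3000]);
translate([4300, 200, 0]) cube([200, 2100, 3000]);
translate([1500, 200, 0]) cube([200, 250, 3000]);
translate([1500, 1700, 0]) cube([200, 600, 3000]);


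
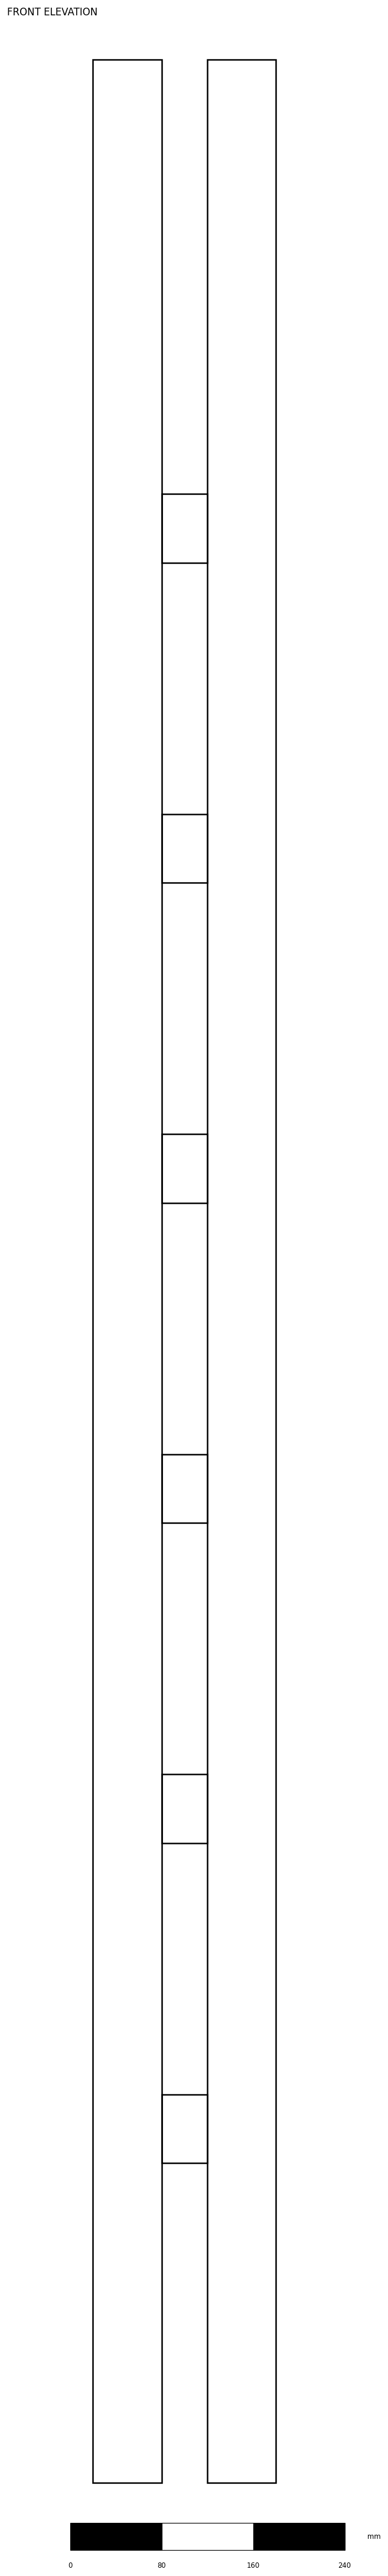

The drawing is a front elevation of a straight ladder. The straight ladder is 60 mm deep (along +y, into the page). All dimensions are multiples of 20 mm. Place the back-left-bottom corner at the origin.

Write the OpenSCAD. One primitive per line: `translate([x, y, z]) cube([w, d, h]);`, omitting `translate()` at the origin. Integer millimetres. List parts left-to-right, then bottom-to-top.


cube([60, 60, 2120]);
translate([60, 0, 280]) cube([40, 60, 60]);
translate([60, 0, 560]) cube([40, 60, 60]);
translate([60, 0, 840]) cube([40, 60, 60]);
translate([60, 0, 1120]) cube([40, 60, 60]);
translate([60, 0, 1400]) cube([40, 60, 60]);
translate([60, 0, 1680]) cube([40, 60, 60]);
translate([100, 0, 0]) cube([60, 60, 2120]);
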